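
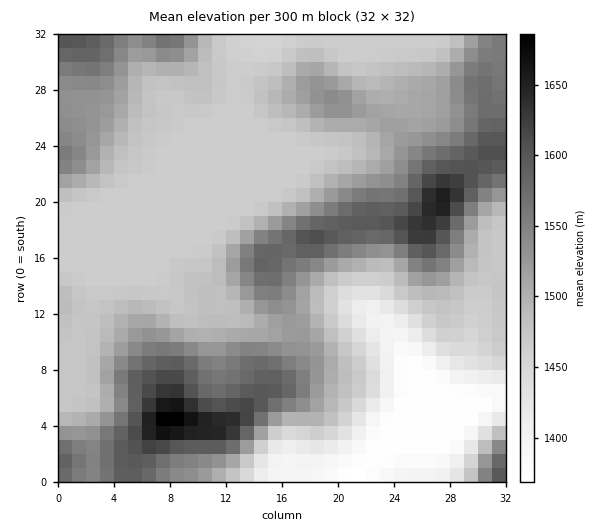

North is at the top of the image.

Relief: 1370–1690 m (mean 1500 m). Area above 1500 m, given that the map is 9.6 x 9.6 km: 40.8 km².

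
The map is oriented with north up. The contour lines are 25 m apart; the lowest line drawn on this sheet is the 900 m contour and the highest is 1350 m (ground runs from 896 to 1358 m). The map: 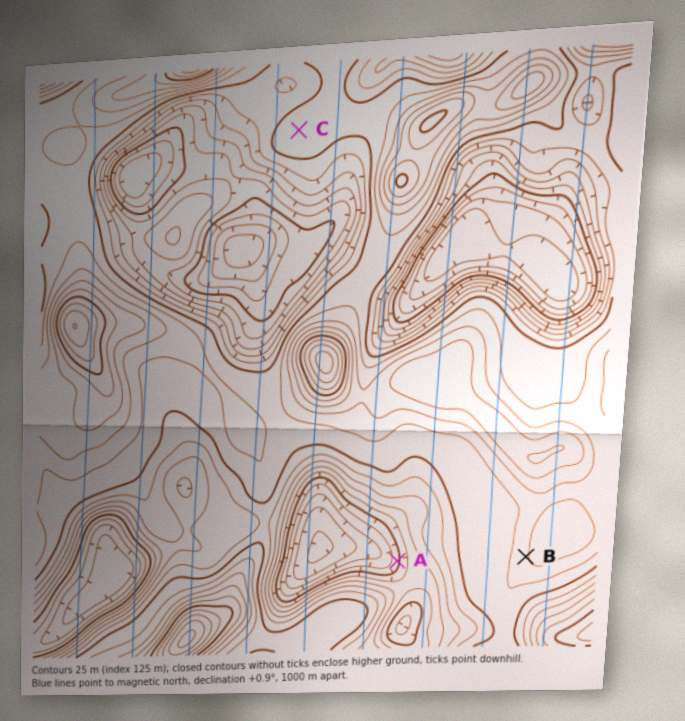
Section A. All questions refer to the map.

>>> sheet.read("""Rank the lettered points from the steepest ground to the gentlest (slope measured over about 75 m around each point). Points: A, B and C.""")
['A', 'B', 'C']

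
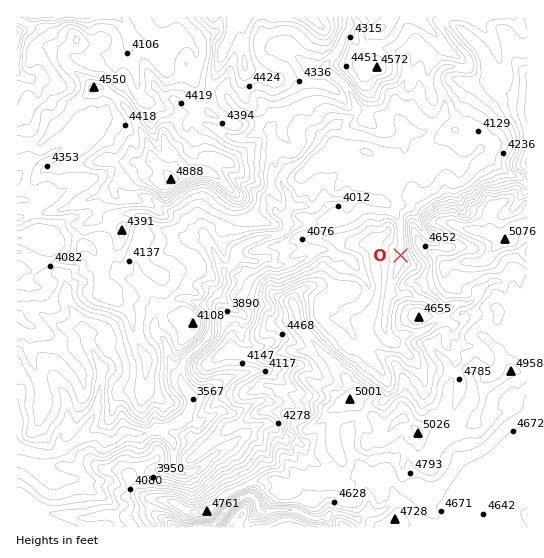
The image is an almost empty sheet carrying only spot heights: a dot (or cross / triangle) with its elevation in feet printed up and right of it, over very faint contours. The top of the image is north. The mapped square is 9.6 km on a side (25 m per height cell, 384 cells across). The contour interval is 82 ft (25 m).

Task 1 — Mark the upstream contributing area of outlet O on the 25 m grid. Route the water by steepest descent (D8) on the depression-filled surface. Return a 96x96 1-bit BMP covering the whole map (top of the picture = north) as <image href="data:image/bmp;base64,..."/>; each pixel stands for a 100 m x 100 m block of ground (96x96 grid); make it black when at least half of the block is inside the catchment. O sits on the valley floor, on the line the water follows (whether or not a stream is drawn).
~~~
<image width="96" height="96" href="data:image/bmp;base64,Qk2+BAAAAAAAAD4AAAAoAAAAYAAAAGAAAAABAAEAAAAAAIAEAAATCwAAEwsAAAIAAAAAAAAA////AAAAAAAAAAAAAAAAAAAAAAAAAAAAAAAAAAAAAAAAAAAAAAAAAAAAAAAAAAAAAAAAAAAAAAAAAAAAAAAAAAAAAAAAAAAAAAAAAAAAAAAAAAAAAAAAAAAAAAAAAAAAAAAAAAAAAAAAAAAAAAAAAAAAAAAAAAAAAAAAAAAAAAAAAAAAAAAAAAAAAAAAAAAAAAAAAAAMAAAAAAAAAAAAAAAcAAAAAAAAAAAAAAAcAAAAAAAAAAAAAAAeAAAAAAAAAAAAAAAfAAAAAAAAAAAAAAAfgAAAAAAAAAAAAAAfwAAAAAAAAAAAAAAf8AAAAAAAAAAAAAA/+AAAAAAAAAAAAAB//AAAAAAAAAAAAAB//gAAAAAAAAAAAAB//gAAAAAAAAAAAAB//gAAAAAAAAAAAAB//wAAAAAAAAAAAAB//wAAAAAAAAAAAAB//4AAAAAAAAAAAAB//+AAAAAAAAAAAAD///AAAAAAAAAAAAD///8AAAAAAAAAAAH///8AAAAAAAAAAAP///8AAAAAAAAAAA////8AAAAAAAAAAB////8AAAAAAAAAAB////8AAAAAAAAAAD////8AAAAAAAAAAD////8AAAAAAAAAAH////8AAAAAAAAAAH////8AAAAAAAAAAD////8AAAAAAAAAAD////8AAAAAAAAAAB////8AAAAAAAAAAB////8AAAAAAAAAAA////8AAAAAAAAAAA////8AAAAAAAAAAA////8AAAAAAAAAAA////8AAAAAAAAAAA////8AAAAAAAAAAB////8AAAAAAAAAAB//P/8AAAAAAAAAAB//AP8AAAAAAAAAAAA8AH8AAAAAAAAAAAAQAD8AAAAAAAAAAAAAAB8AAAAAAAAAAAAAAA8AAAAAAAAAAAAAAAcAAAAAAAAAAAAAAAMAAAAAAAAAAAAAAAAAAAAAAAAAAAAAAAAAAAAAAAAAAAAAAAAAAAAAAAAAAAAAAAAAAAAAAAAAAAAAAAAAAAAAAAAAAAAAAAAAAAAAAAAAAAAAAAAAAAAAAAAAAAAAAAAAAAAAAAAAAAAAAAAAAAAAAAAAAAAAAAAAAAAAAAAAAAAAAAAAAAAAAAAAAAAAAAAAAAAAAAAAAAAAAAAAAAAAAAAAAAAAAAAAAAAAAAAAAAAAAAAAAAAAAAAAAAAAAAAAAAAAAAAAAAAAAAAAAAAAAAAAAAAAAAAAAAAAAAAAAAAAAAAAAAAAAAAAAAAAAAAAAAAAAAAAAAAAAAAAAAAAAAAAAAAAAAAAAAAAAAAAAAAAAAAAAAAAAAAAAAAAAAAAAAAAAAAAAAAAAAAAAAAAAAAAAAAAAAAAAAAAAAAAAAAAAAAAAAAAAAAAAAAAAAAAAAAAAAAAAAAAAAAAAAAAAAAAAAAAAAAAAAAAAAAAAAAAAAAAAAAAAAAAAAAAAAAAAAAAAAAAAAAAAAAAAAAAAAAAAAAAAAAAAAAAAAAAAAAAAAAAAAAAAAAAAAAAAAAAAAAAAAAAAAAAAAAAAAAAAAAAAAAAAAAAAAAAAAAAAAAAAAA="/>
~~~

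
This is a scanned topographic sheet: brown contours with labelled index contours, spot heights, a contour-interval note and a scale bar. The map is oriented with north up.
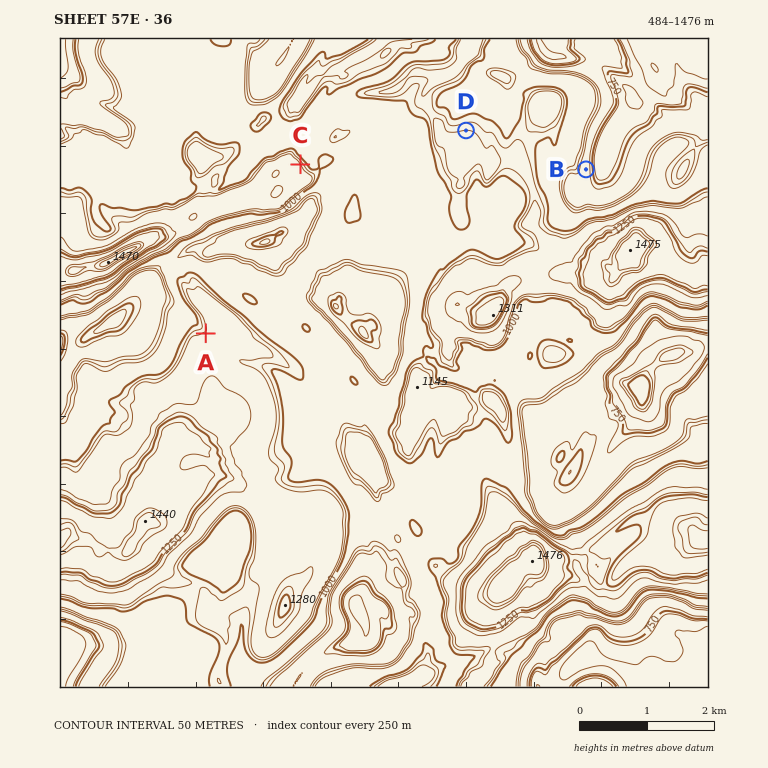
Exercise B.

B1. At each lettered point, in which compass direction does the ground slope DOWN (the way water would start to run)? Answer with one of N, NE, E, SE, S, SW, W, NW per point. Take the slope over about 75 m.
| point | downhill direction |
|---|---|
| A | NW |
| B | E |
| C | NE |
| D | N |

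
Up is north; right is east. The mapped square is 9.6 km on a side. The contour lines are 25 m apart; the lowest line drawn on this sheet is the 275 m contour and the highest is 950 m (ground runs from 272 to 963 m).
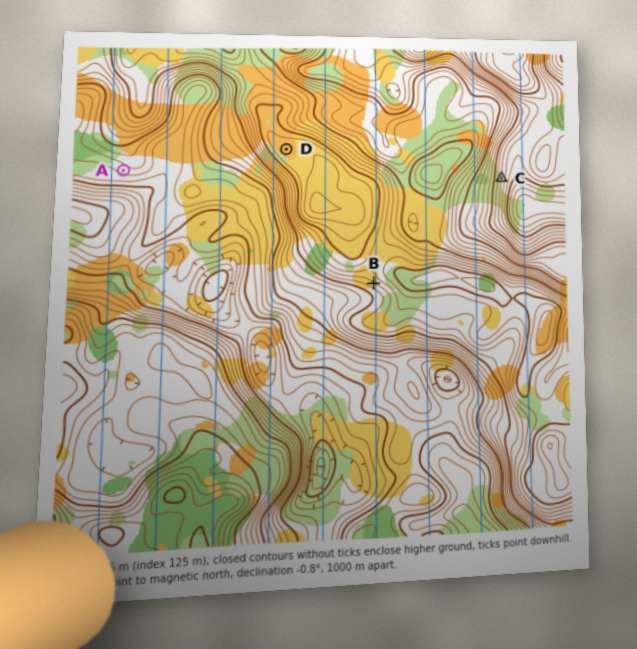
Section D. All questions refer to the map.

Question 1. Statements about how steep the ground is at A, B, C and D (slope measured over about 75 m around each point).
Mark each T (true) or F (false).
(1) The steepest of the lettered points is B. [F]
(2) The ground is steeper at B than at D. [T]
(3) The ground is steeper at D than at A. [F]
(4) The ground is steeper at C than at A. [T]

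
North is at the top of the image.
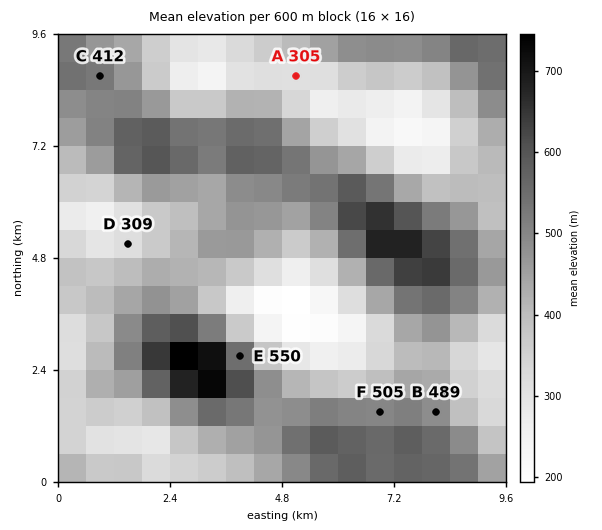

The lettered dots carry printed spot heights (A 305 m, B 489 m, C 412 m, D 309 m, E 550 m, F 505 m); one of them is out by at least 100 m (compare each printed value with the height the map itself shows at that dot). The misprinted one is C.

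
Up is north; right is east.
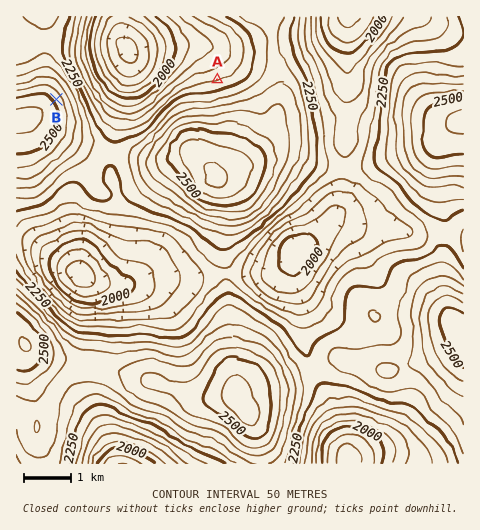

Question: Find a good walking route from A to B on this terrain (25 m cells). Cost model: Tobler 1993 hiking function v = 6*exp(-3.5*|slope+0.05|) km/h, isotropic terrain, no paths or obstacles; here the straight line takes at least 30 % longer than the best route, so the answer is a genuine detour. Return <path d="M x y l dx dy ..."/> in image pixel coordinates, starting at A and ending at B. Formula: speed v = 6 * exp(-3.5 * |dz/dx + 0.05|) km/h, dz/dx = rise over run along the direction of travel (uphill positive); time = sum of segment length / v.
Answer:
<path d="M217 80l-9 4-12 0-23 12-27 27-19 9-28 0-11-6-22-22-10-5"/>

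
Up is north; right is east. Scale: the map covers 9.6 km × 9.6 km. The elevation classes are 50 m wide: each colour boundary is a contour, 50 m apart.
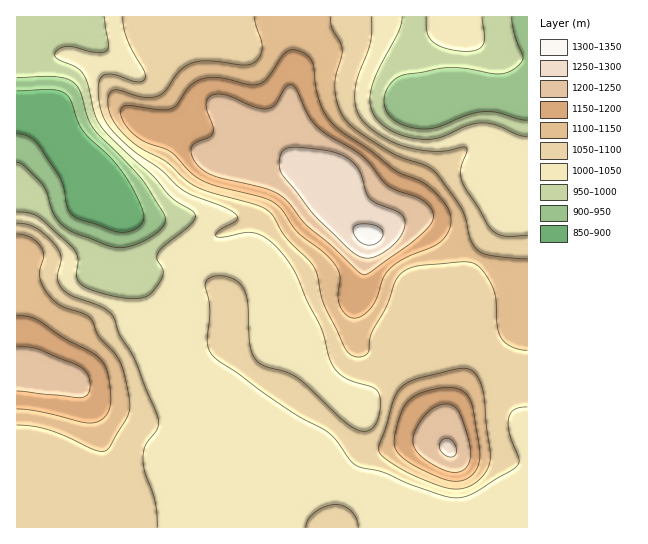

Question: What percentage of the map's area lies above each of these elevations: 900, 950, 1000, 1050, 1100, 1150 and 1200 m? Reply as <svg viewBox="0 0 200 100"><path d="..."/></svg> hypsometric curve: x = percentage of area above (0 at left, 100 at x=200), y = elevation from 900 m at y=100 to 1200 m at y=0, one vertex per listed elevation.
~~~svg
<svg viewBox="0 0 200 100"><path d="M193 100l-10-17-16-16-57-17-49-17-24-16-17-17"/></svg>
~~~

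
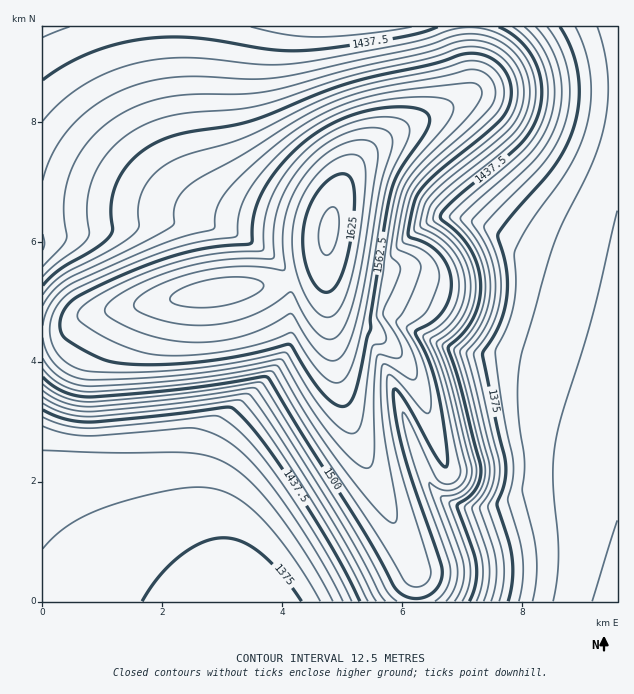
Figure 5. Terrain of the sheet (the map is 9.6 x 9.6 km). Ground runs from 1320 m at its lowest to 1640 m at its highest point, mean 1465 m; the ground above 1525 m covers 24.3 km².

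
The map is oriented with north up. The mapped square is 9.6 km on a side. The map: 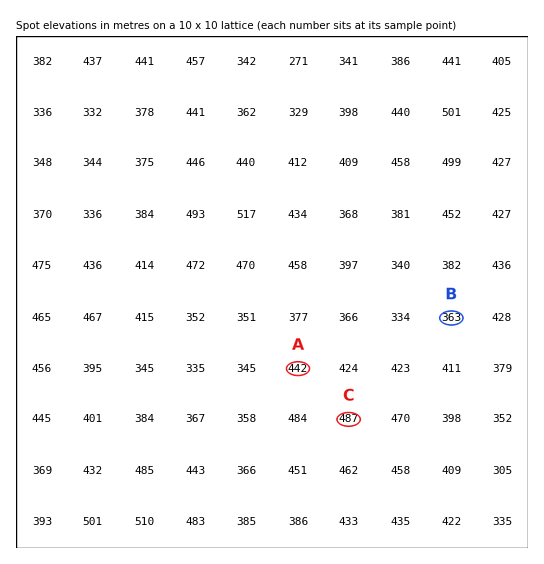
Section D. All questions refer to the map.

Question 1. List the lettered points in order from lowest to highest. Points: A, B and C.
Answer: B A C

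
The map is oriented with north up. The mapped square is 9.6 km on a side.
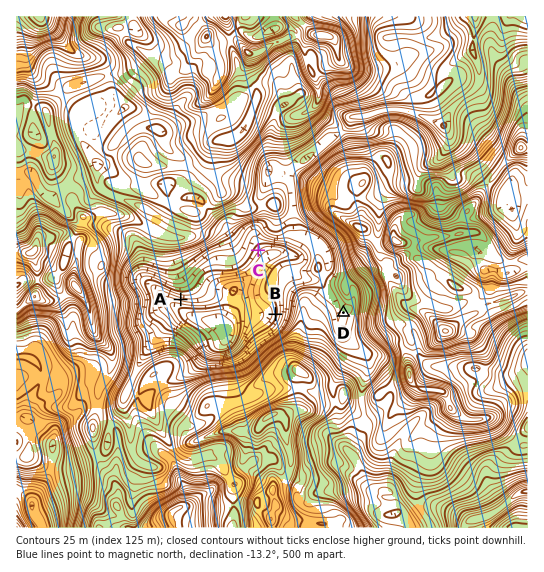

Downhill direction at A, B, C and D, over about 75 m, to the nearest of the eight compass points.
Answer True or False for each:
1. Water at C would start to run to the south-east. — True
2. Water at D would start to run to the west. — True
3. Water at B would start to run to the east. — False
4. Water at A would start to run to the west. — False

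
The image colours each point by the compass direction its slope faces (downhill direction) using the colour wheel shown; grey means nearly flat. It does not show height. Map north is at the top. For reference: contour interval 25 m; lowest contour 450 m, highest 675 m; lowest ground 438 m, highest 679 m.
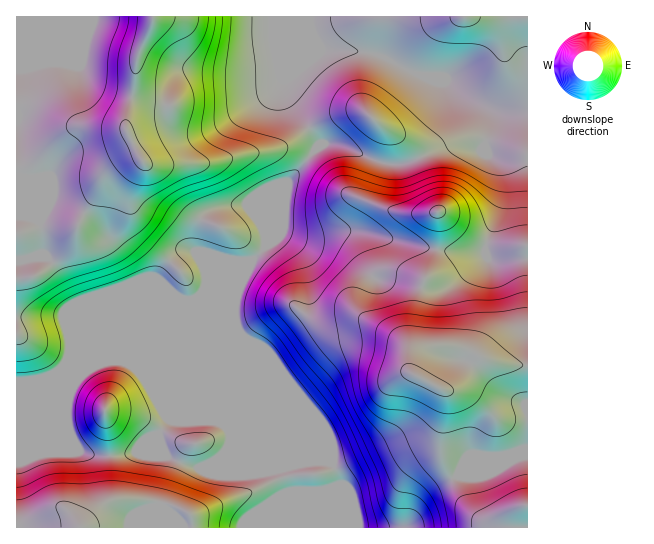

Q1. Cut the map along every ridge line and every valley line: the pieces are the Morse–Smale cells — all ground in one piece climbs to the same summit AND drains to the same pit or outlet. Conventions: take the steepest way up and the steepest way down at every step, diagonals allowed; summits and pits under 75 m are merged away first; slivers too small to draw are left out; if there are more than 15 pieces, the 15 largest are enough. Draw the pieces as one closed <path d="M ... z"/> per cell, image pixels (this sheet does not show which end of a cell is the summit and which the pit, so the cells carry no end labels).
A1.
<path d="M527 16l-246 1 0 58 3 16 5 11 27 36 3 8-34 40-20 49 0 11-14 16-10 19-5 16-1 24 8 24 24 53-2 1 61 61 6 3 4 7 3 17-17 41 206-1z"/><path d="M281 16l-265 1 1 364 28-2 30-12 18 0 14-6 19 0 165 70 6 0-38-38 5 2-29-74 1-24 5-16 10-19 14-16 0-11 20-49 34-40-3-8-27-36-5-11-3-16z"/><path d="M126 361l-19 0-14 6-18 0-25 10-34 5 1 146 304 0 2-2 16-39 0-9-6-13-7-5-25-25z"/><path d="M193 251l-8 0-14 10-12 16 1 9 7 13 86 86-45-111-7-13z"/>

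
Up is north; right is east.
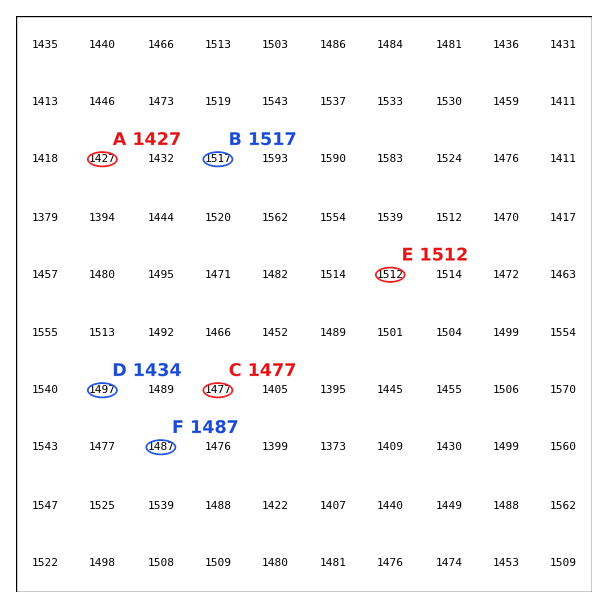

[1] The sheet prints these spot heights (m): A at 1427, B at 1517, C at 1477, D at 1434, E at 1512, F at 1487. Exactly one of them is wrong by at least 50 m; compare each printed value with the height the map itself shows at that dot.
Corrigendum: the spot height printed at D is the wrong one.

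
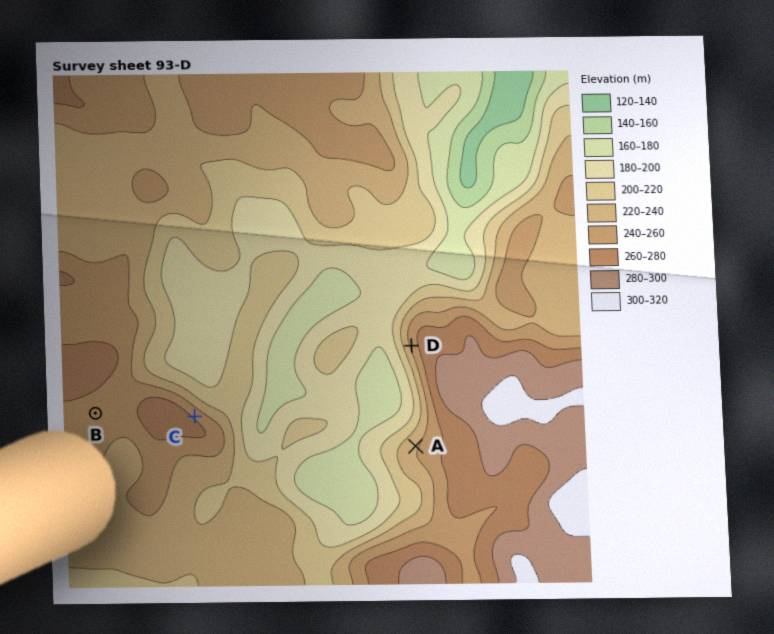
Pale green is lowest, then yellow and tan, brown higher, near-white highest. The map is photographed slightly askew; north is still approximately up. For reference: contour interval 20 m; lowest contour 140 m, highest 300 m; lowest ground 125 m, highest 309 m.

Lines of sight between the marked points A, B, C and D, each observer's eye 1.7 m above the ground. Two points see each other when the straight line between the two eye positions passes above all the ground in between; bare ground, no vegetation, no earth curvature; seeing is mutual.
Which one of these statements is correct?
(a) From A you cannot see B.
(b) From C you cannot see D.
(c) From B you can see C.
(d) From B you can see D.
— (a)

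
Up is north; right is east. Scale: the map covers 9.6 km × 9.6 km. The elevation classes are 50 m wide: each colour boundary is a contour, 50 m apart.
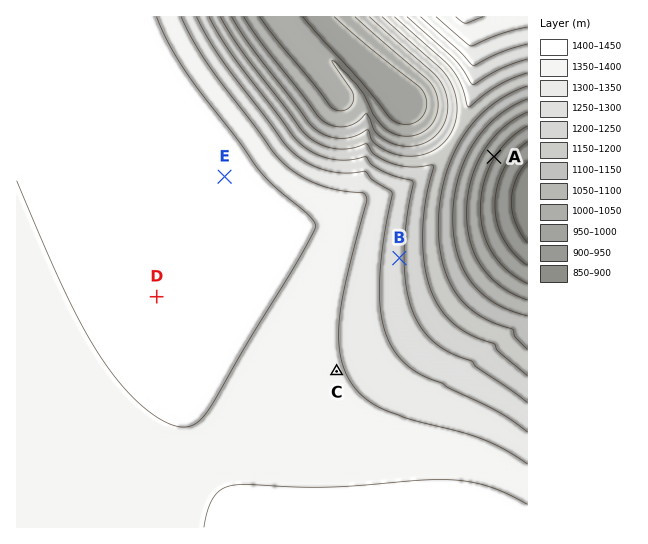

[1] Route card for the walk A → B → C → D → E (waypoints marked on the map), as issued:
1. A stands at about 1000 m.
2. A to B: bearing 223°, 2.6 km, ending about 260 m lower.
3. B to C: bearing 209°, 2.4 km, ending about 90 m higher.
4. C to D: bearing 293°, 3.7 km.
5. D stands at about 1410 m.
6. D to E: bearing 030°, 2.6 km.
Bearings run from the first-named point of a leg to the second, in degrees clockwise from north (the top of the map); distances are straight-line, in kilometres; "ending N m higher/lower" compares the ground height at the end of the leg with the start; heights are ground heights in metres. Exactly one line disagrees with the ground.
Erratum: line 2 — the sense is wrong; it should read higher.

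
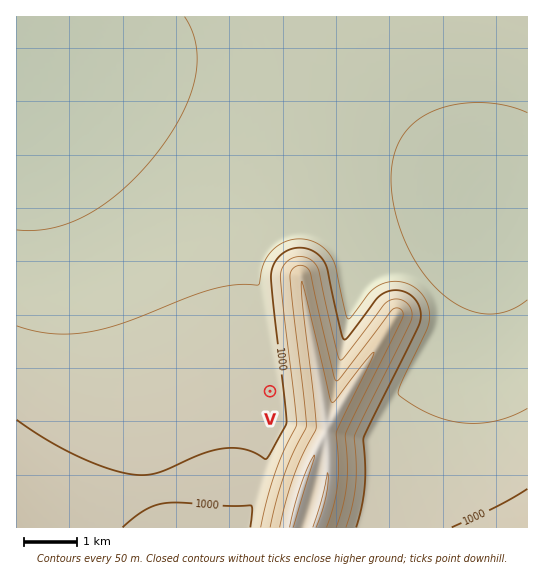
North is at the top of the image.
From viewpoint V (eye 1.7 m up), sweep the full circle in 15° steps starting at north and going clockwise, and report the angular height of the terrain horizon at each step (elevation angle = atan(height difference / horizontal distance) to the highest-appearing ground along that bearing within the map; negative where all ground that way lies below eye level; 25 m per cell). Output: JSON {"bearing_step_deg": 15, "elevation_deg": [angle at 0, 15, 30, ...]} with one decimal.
{"bearing_step_deg": 15, "elevation_deg": [0.2, 4.3, 7.0, 9.2, 10.8, 11.7, 11.8, 11.1, 9.8, 8.9, 8.0, 6.1, 2.5, 0.7, 0.7, 0.6, 0.5, 0.3, 0.0, -0.2, -0.4, -0.7, -0.8, -0.7]}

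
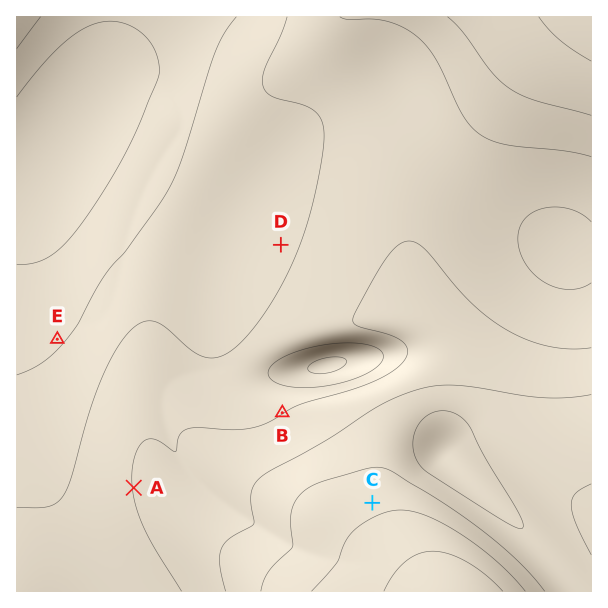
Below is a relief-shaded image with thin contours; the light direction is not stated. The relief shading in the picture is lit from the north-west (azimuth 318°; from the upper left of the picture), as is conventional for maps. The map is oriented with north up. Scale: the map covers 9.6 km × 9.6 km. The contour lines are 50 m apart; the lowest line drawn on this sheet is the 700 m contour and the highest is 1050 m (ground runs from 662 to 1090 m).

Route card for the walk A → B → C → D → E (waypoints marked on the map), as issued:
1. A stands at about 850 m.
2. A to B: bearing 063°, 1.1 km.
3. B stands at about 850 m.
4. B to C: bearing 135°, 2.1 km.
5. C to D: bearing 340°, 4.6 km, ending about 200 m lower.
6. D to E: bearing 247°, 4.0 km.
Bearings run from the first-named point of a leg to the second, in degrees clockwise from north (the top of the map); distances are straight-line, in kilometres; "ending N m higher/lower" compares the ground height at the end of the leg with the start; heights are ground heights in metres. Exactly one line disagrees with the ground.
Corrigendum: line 2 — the distance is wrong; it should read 2.8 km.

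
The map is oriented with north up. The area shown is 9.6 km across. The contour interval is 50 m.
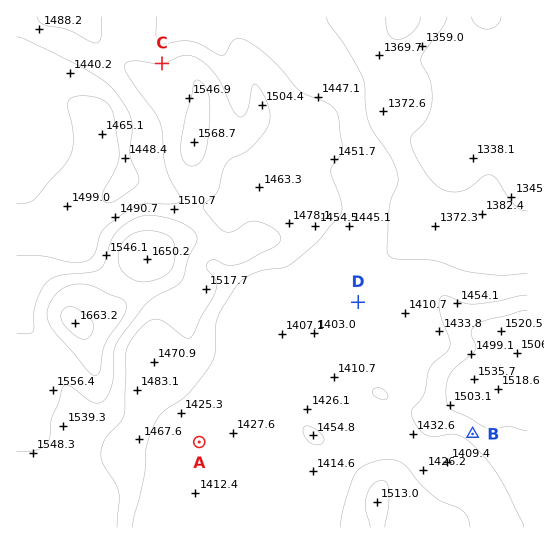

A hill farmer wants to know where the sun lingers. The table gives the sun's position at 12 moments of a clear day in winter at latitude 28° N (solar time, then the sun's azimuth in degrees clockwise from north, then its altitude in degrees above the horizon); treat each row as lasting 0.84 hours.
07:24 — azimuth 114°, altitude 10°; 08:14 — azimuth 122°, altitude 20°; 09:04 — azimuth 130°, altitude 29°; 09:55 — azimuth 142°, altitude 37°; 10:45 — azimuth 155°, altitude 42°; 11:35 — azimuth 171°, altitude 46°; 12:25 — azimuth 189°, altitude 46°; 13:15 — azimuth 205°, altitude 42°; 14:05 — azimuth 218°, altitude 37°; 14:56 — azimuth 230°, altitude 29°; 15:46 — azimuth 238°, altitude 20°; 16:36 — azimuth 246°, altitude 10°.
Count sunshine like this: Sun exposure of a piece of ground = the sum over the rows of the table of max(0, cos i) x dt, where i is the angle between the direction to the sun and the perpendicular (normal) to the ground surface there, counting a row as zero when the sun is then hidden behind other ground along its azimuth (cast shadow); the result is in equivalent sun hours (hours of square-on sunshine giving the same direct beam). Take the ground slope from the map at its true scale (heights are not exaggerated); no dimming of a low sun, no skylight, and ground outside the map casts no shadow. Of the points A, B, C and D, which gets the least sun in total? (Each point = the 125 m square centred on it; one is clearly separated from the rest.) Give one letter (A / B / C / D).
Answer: C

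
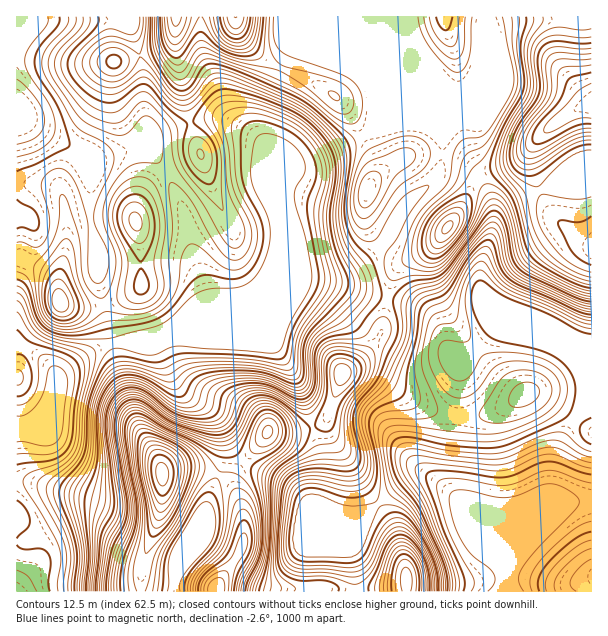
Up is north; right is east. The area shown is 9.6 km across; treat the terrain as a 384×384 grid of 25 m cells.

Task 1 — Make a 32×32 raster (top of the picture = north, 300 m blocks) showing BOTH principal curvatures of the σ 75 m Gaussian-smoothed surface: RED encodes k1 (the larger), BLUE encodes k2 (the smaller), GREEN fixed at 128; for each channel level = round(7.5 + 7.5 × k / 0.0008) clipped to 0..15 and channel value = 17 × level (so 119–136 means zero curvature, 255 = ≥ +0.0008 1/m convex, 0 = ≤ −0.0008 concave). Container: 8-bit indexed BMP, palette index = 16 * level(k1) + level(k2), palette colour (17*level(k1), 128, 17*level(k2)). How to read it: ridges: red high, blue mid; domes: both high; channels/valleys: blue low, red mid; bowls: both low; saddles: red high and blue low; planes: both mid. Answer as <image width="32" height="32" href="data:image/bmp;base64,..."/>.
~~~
<image width="32" height="32" href="data:image/bmp;base64,Qk02CAAAAAAAADYEAAAoAAAAIAAAACAAAAABAAgAAAAAAAAEAAATCwAAEwsAAAABAAAAAAAAAIAAABGAAAAigAAAM4AAAESAAABVgAAAZoAAAHeAAACIgAAAmYAAAKqAAAC7gAAAzIAAAN2AAADugAAA/4AAAACAEQARgBEAIoARADOAEQBEgBEAVYARAGaAEQB3gBEAiIARAJmAEQCqgBEAu4ARAMyAEQDdgBEA7oARAP+AEQAAgCIAEYAiACKAIgAzgCIARIAiAFWAIgBmgCIAd4AiAIiAIgCZgCIAqoAiALuAIgDMgCIA3YAiAO6AIgD/gCIAAIAzABGAMwAigDMAM4AzAESAMwBVgDMAZoAzAHeAMwCIgDMAmYAzAKqAMwC7gDMAzIAzAN2AMwDugDMA/4AzAACARAARgEQAIoBEADOARABEgEQAVYBEAGaARAB3gEQAiIBEAJmARACqgEQAu4BEAMyARADdgEQA7oBEAP+ARAAAgFUAEYBVACKAVQAzgFUARIBVAFWAVQBmgFUAd4BVAIiAVQCZgFUAqoBVALuAVQDMgFUA3YBVAO6AVQD/gFUAAIBmABGAZgAigGYAM4BmAESAZgBVgGYAZoBmAHeAZgCIgGYAmYBmAKqAZgC7gGYAzIBmAN2AZgDugGYA/4BmAACAdwARgHcAIoB3ADOAdwBEgHcAVYB3AGaAdwB3gHcAiIB3AJmAdwCqgHcAu4B3AMyAdwDdgHcA7oB3AP+AdwAAgIgAEYCIACKAiAAzgIgARICIAFWAiABmgIgAd4CIAIiAiACZgIgAqoCIALuAiADMgIgA3YCIAO6AiAD/gIgAAICZABGAmQAigJkAM4CZAESAmQBVgJkAZoCZAHeAmQCIgJkAmYCZAKqAmQC7gJkAzICZAN2AmQDugJkA/4CZAACAqgARgKoAIoCqADOAqgBEgKoAVYCqAGaAqgB3gKoAiICqAJmAqgCqgKoAu4CqAMyAqgDdgKoA7oCqAP+AqgAAgLsAEYC7ACKAuwAzgLsARIC7AFWAuwBmgLsAd4C7AIiAuwCZgLsAqoC7ALuAuwDMgLsA3YC7AO6AuwD/gLsAAIDMABGAzAAigMwAM4DMAESAzABVgMwAZoDMAHeAzACIgMwAmYDMAKqAzAC7gMwAzIDMAN2AzADugMwA/4DMAACA3QARgN0AIoDdADOA3QBEgN0AVYDdAGaA3QB3gN0AiIDdAJmA3QCqgN0Au4DdAMyA3QDdgN0A7oDdAP+A3QAAgO4AEYDuACKA7gAzgO4ARIDuAFWA7gBmgO4Ad4DuAIiA7gCZgO4AqoDuALuA7gDMgO4A3YDuAO6A7gD/gO4AAID/ABGA/wAigP8AM4D/AESA/wBVgP8AZoD/AHeA/wCIgP8AmYD/AKqA/wC7gP8AzID/AN2A/wDugP8A/4D/AIeWk6OoyejIkcH8+aRyxPX4+eXDt/n6tbGll5WmqKmXh3ZzY5a46OdxgKX19sWgYnOEc3On+/ukgYWGhoWHmJiYhmNktqfX9oF0cKX5+nFQdYV1cbf52IJxdoeHhoWHmIeFdJXFhKT2x4BzhPj5g3B3d3eDtPa1cXN3d3eHhoaWdoWVt5ZSdPb4gmGU9/iUcHeGhYW01qWCdXeHh4d3doaWpraohXKF9/mVgKXX5pNRUoSVpbSmlHN1dYWGhnZ2hqe2paaUgqf6+7ajpqbDkmN1l7jXpWRyc3V2hpZ2ZnaFh3VkdJOFx/nr19S1xdWntbW36cmEYnSGh4eXl3Z2hpiGdWNjhKj4+NjGtKLE+evFpLjXhYF0h6ioqJiYh4WVuIWHc4Km2fr3dHFxUoXq/NPD6KVSc5enp6enqKiYl5WWp4WDkrbo+bZgYISFxvnaoMH2tGSEp6eXhoeXqKiploW5hXNypObmo4CVyNfXx5RggPf5p5SVl4Z2doiYqamXhbiEZHOjxKOChaemlpWUgHCW+uvXloWFdXZ2l5iYmISHlIKDk6OTg3SEhIKCgYJikujppsTGl4Rlh5aWhoWEhoeCtMe1lYWDhIaHd4eHd4WStrWUlsm5hHSXlnZ3h3eDkYDZ/de1pqeXlIV3d4eHh4KFlpeXx6ZzdaZ1d4ZycIK1gNj6lpOmybqnhXaGhoeHdXSFhZXFpXSlpGODkYN1l7mjxeeFY3W4uJaWhpeWhYd3dIWFlri2tteTYJK2qLfIyaeV15V1dMamdoaGl7iVhneDhpeml6bW+KVggbi5uLi4l3XHloOF17eFhYaYuZaFdoOWuLeFhLb56IBwlriol5eGdbeWg6faqYWFhri5loWFhJbYx4WDler6xICFyKiYh4eGt4aDp8mnhHSXx5eEh4WUldjphnSClffkgJTHp4eGmJeohnSWt6aEhce2dXWHhnR0yPmndoRzpcWSlrWFd3eYl5iGdYaWloSn6Kd0dnd2Y2TGyLenl4SGp7PIx4N0d3eHloZ2hoZ2hLnql4V2d3RjdcWml6iohZaWk9j5t3NidnaWloeWhnV1xbaFdXV0Y2SmxZaGhoaHhnWCp+n4x4V3dYaXl6eGdJXEhHR0c3R1ltjIhXeHh4eHd3GEqNjXxnV1h5eXpnVytteFdISFl7fX2amFh4d3h4eHdmGEpKeYhZaYmKi5lYHI2YRzhqfX58enlYaHh3eGlod3YYW3uJeVp7i4ydzEofi3gYS25baWhYWHh3d3h4W3hXeBp9m4loWGl5eouJGy+aaQyPnEc3Z3d3d3d4eEqMiEhpO3x4d2d3R0dKSUUYP5tqDZ+6Zxd3d3h3eHh5TJp3R1dZSjg3Q="/>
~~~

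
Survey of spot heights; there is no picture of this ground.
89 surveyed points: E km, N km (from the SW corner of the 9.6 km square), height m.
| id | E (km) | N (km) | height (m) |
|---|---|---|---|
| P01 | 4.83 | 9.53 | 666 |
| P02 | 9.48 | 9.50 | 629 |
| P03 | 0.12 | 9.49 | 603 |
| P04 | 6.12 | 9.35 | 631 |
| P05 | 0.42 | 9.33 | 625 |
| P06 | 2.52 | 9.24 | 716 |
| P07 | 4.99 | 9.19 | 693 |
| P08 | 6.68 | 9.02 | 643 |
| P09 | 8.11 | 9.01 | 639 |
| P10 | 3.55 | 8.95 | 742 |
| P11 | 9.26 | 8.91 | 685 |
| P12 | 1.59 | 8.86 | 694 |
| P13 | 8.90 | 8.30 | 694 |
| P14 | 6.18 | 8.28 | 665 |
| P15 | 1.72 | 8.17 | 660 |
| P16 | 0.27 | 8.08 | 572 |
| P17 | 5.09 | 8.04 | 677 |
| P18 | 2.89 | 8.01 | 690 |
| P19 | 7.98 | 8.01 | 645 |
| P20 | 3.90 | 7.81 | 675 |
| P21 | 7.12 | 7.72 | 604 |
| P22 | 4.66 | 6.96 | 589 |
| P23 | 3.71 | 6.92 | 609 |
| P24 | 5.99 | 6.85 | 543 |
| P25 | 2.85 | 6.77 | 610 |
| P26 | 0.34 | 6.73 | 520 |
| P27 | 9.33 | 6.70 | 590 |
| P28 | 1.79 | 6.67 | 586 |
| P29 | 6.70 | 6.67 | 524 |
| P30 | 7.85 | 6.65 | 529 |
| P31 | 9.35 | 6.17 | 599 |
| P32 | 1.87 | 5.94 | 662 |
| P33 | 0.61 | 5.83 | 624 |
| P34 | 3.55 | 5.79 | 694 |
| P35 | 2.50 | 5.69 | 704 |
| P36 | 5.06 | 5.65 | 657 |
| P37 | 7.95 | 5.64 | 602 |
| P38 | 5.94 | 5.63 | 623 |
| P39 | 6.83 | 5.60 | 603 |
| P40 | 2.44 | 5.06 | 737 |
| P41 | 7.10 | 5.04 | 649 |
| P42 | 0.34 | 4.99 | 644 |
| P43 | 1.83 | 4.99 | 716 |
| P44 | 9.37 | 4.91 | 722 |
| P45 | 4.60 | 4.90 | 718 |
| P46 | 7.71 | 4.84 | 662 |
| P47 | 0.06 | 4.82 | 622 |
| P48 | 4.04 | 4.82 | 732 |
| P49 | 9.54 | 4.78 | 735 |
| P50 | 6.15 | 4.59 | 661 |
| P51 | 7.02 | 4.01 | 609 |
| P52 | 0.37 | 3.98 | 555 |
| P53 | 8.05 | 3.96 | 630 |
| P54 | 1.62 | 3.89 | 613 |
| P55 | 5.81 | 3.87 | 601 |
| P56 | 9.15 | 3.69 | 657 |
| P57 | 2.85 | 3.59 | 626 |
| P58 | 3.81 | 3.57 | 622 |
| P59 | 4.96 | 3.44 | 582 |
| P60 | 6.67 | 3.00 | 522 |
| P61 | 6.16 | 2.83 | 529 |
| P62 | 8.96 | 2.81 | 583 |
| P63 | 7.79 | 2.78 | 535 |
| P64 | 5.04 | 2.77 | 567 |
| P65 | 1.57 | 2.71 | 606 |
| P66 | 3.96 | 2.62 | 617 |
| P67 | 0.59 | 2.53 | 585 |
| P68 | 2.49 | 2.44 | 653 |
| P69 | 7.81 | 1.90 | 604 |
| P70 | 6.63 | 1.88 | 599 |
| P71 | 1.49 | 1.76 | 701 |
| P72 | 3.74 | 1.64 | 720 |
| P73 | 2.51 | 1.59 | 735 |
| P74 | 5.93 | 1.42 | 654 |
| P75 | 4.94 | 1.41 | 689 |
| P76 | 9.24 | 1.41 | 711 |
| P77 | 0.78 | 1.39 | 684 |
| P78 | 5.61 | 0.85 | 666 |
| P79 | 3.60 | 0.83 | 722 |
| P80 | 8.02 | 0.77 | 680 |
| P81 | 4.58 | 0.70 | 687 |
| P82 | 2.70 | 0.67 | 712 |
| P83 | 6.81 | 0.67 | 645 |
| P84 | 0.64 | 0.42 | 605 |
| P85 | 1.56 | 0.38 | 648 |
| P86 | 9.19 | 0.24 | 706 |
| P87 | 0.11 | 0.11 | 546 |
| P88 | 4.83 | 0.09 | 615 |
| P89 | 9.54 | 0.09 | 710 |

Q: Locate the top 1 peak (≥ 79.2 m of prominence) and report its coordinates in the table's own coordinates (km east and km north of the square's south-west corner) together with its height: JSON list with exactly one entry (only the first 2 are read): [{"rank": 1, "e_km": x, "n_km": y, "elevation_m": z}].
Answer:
[{"rank": 1, "e_km": 3.49, "n_km": 8.76, "elevation_m": 746}]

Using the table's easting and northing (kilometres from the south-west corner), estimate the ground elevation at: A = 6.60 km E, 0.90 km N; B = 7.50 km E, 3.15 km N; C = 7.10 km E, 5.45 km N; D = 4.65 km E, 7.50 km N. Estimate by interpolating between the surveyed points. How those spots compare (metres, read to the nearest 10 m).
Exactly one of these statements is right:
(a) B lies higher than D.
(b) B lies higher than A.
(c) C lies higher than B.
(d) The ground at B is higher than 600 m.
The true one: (c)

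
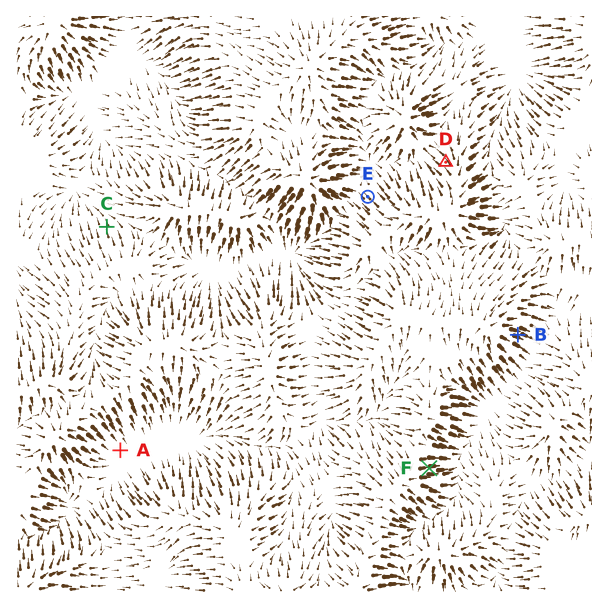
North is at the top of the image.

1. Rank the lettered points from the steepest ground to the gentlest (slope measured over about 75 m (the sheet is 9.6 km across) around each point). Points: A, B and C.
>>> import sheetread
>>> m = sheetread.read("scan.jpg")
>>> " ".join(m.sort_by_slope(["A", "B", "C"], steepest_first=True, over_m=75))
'B C A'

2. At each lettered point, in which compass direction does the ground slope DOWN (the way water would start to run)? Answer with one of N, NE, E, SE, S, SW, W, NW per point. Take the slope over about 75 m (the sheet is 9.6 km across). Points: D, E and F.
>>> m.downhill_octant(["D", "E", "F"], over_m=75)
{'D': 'NW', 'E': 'NW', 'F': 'E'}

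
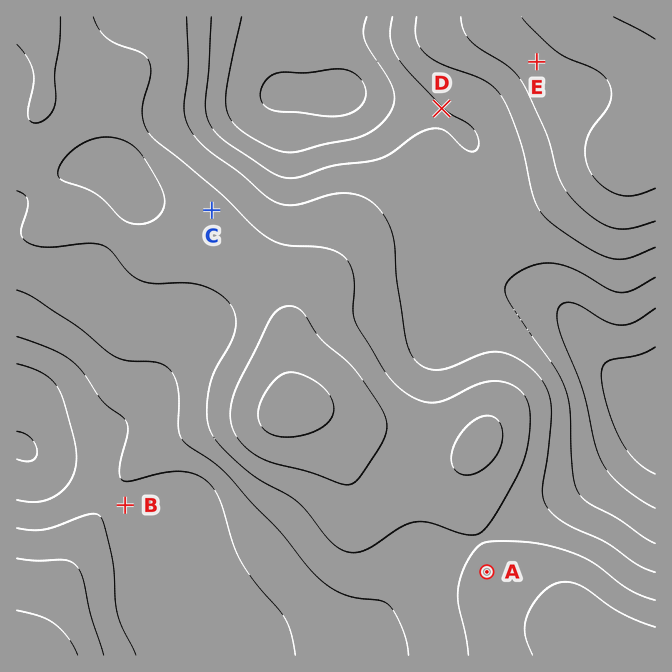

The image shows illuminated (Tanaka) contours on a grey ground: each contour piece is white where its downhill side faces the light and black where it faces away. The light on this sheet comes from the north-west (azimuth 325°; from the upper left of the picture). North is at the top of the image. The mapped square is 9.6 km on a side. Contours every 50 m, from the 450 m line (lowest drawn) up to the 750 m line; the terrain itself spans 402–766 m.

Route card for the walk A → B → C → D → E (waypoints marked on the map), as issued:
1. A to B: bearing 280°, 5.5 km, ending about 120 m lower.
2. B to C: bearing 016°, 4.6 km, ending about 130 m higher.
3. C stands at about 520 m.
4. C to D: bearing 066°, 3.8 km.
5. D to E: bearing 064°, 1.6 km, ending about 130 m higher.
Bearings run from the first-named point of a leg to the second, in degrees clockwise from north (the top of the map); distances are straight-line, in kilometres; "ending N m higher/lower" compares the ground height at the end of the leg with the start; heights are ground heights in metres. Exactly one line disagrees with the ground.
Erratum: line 3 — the height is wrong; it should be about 660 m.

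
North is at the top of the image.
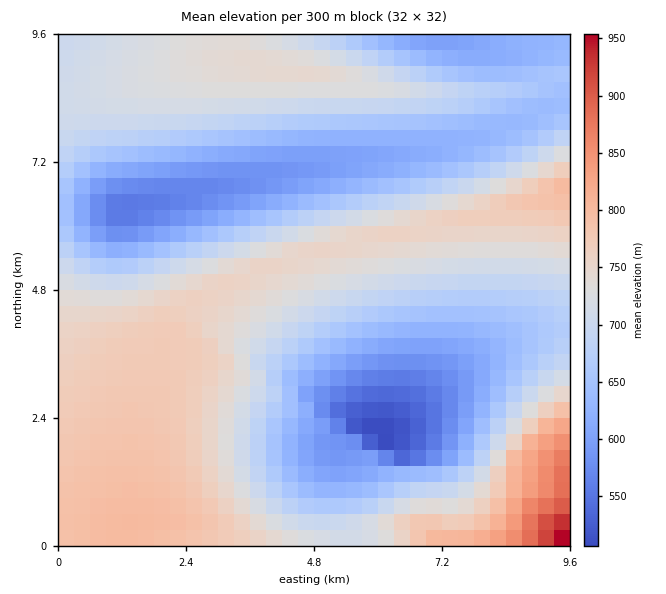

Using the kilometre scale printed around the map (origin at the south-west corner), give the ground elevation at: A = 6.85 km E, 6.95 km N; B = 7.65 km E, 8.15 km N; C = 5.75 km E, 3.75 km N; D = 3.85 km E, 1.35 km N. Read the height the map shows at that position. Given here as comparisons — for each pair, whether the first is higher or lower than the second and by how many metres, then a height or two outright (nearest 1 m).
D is higher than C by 63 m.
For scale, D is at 680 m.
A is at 641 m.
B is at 659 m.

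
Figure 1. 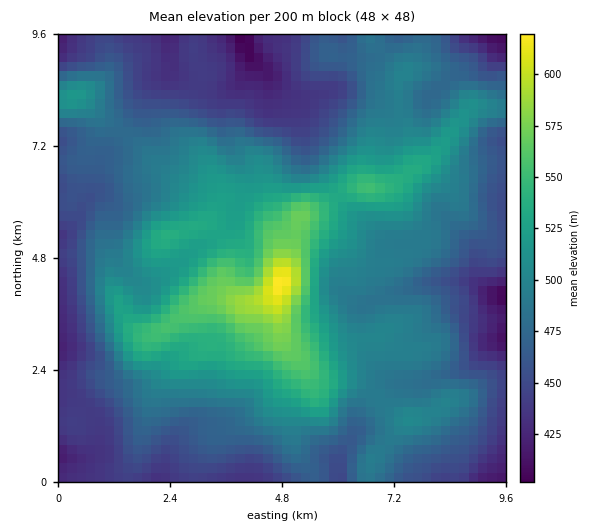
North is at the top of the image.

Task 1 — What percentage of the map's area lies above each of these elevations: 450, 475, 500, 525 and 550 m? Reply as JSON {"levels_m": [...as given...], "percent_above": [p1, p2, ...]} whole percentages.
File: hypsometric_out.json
{"levels_m": [450, 475, 500, 525, 550], "percent_above": [80, 59, 32, 17, 7]}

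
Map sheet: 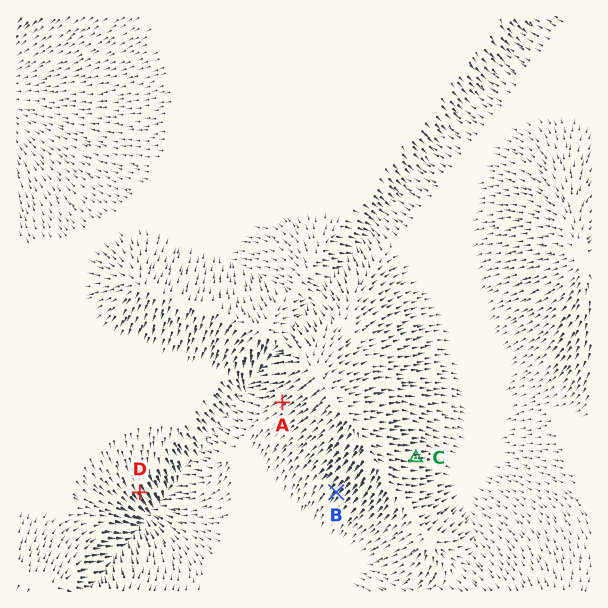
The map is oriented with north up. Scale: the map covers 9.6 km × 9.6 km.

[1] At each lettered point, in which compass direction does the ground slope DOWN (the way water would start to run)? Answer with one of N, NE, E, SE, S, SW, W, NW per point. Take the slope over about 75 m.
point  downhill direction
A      SW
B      SW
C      E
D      SE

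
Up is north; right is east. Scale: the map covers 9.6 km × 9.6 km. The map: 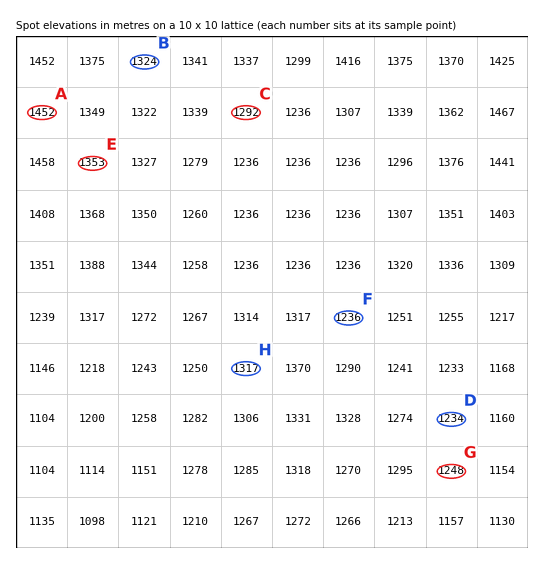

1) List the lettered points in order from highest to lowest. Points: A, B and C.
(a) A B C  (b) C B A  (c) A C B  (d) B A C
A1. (a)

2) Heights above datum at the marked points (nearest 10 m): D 1230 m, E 1350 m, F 1240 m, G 1250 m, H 1320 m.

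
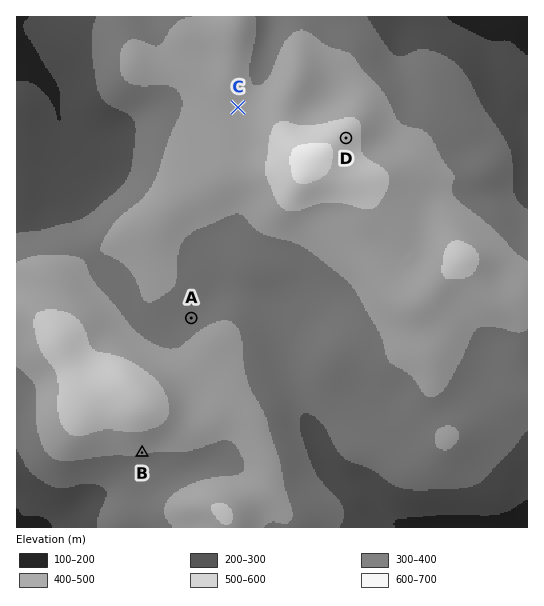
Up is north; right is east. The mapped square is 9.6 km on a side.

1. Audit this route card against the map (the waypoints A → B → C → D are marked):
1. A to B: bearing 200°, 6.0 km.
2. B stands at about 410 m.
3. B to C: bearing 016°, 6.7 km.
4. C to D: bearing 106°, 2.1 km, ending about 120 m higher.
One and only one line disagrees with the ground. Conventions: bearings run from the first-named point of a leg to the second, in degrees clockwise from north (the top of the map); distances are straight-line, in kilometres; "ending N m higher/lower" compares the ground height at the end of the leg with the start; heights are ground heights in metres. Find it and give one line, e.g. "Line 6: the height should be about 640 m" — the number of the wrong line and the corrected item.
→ Line 1: the distance should be 2.7 km.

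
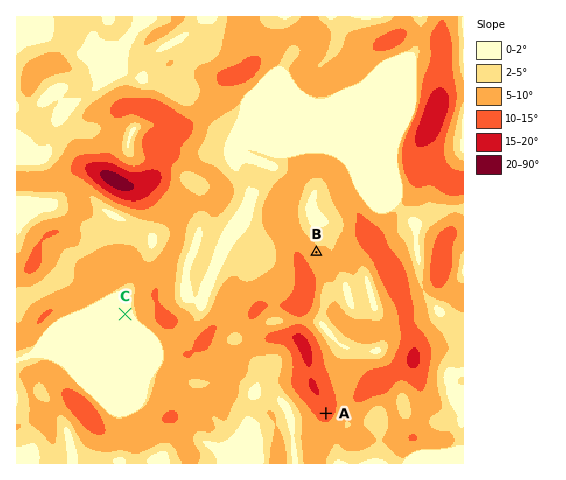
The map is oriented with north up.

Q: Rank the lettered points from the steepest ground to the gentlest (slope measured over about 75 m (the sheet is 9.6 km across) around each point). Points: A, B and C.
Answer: A B C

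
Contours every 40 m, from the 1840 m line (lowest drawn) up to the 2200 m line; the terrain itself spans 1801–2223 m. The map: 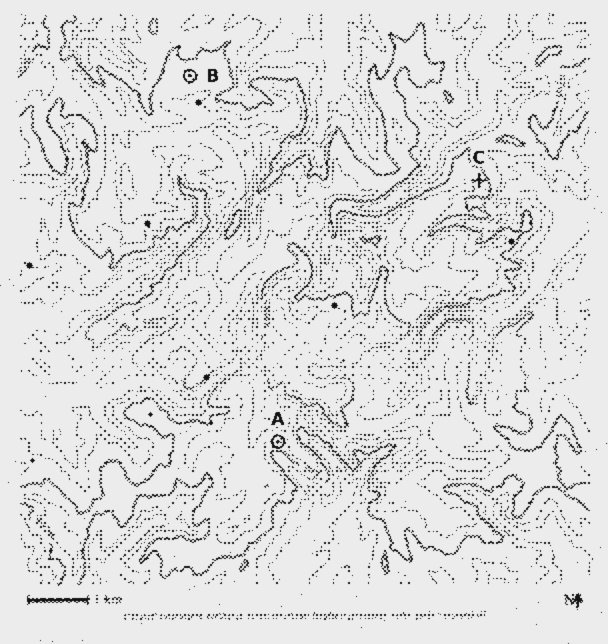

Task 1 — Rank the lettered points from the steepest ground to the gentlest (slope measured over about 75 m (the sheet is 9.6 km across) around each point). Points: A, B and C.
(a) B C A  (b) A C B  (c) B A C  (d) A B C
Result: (b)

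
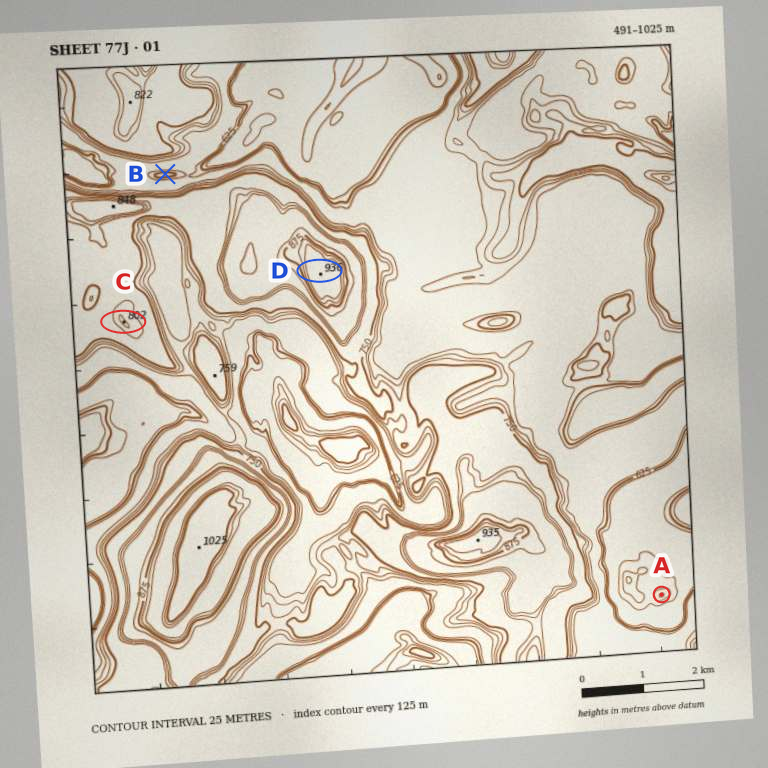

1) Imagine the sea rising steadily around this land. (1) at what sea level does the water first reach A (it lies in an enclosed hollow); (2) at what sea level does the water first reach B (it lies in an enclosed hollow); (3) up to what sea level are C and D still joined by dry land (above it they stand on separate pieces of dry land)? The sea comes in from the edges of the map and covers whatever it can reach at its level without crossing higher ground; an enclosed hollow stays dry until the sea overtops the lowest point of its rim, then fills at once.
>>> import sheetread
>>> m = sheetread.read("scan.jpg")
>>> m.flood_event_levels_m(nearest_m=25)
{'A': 575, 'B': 650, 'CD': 750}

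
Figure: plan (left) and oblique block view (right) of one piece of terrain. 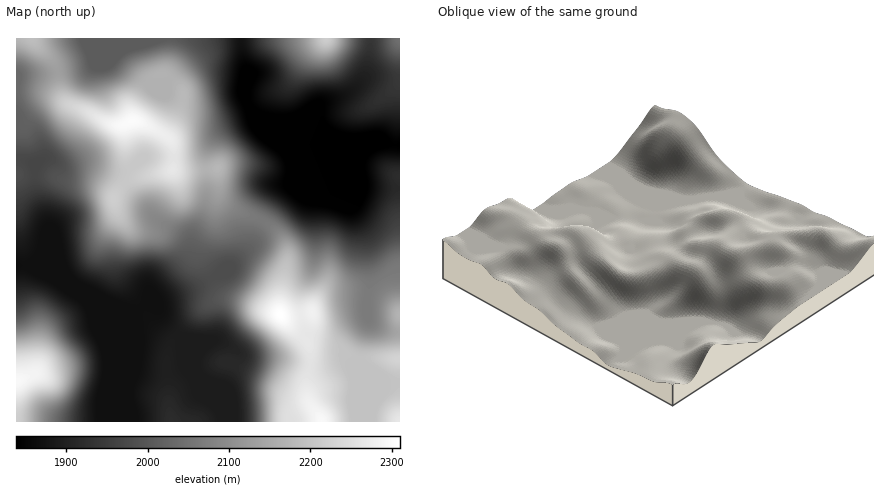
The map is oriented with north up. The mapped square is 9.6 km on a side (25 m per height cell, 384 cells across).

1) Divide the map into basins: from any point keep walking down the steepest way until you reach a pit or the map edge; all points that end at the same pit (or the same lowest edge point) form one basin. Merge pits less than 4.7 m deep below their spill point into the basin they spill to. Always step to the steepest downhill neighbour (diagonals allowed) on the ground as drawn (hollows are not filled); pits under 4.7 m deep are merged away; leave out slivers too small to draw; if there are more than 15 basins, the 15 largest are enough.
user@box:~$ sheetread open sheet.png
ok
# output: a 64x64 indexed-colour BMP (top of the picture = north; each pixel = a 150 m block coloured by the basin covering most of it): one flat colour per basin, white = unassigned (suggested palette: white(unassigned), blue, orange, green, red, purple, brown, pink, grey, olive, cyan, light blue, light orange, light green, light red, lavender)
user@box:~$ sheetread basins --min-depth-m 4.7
<image width="64" height="64" href="data:image/bmp;base64,Qk12CAAAAAAAAHYAAAAoAAAAQAAAAEAAAAABAAQAAAAAAAAIAAATCwAAEwsAABAAAAAAAAAA////ALR3HwAOf/8ALKAsACgn1gC9Z5QAS1aMAMJ34wB/f38AIr28AM++FwDox64AeLv/AIrfmACWmP8A1bDFABERERERERERERERERERERERERERERERERESIiIiIiIiERERERERERERERERERERERERERERERERESIiIiIiIiIRERERERERERERERERERERERERERERERESIiIiIiIiIhERERERERERERERERERERERERERERERERIiIiIiIiIiEREREREREREREREREREREREREREREREREiIiIiIiIiIRERERERERERERERERERERERERERERERESIiIiIiIiIhERERERERERERERERERERERERERERERERIiIiIiIiIiEREREREREREREREREREREREREREREREREiIiIiIiIiIRERERERERERERERERERERERERERERERESIiIiIiIiIhERERERERERERERERERERERERERERERERIiIiIiIiIiEREREREREREREREREREREREREREREREREiIiIiIiIiIRERERERERERERERERERERERERERERERESIiIiIiIiIhERERERERERERERERERERERERERERERERIiIiIiIiIiERERERERERERERERERERERERERERERERIiIiIiIiIiIRERERERERERERERERERERERERERERERIiIiIiIiIiIhERERERERERERERERERERERERERERERIiIiIiIiIiIiERERERERERERERERERERERERERERERIiIiIiIiIiIiIRERERERERERERERERERERERERERERIiIiIiIiIiIiIhEREREREREREREREREREREREREREREiIiIiIiIiIiIiERERERERERERERERERERERERERERESIiIiIiIiIiIiIRERERERERERERERERERERERERERERIiIiIiIiIiIiIhEREREREREREREREREREREREREREREiIiIiIiIiIiIiERERERERERERERERERERERERERERESIiIiIiIiIiIiIREREREREREREREREREREREREREREREiIiIiIiIiIiIhERERERERERERERERERERERERERERESIiIiIiIiIiIiERERERERERERERERERERERERERERERIiIiIiIiIiIiIREREREREREREREREREREREREREREREiIiIiIiIiIiIhERERERERERERERERERERERERERERESIiIiIiIiIiIiERERERERERERERERERERERERERERERIiIiIiIiIiIiIREREREREREREREREREREREREREREREiIiIiIiIiIiIhEREREREREREREREREREREREREREREiIiIiIiIiIiIiERERERERERERERERERERERERERERESIiIiIiIiIiIiIRERERERERERERERERERERERERERESIiIiIiIiIiIiIhEREREREREREREREREREREREREREiIiIiIiIiIiIiIiERERERERERERERERERERERERERIiIiIiIiIiIiIiIiIRERERERERERERERERERERERESIiIiIiIiIiIiIiIiIhEREREREREREREREREREREREiIiIiIiIiIiIiIiIiIiEREREREREREREREREREREREiIiIiIiIiIiIiIiIiIiIRERERERERERERERERERERESIiIiIiIiIiIiIiIiIiIhERERERERERERERERERERERIiIiIiIiIiIiIiIiIiIiEREREREREREREREREREREREiIiIiIiIiIiIiIiIiIiIRERERERERERERIiIRERERESIiIiIiIiIiIiIiIiIiIhERERERERERERIiIiIiIiIiIiIiIiIiIiIiIiIiIiIiEREREREREREREiIiIiIiIiIiIiIiIiIiIiIiIiIiIiIREREREREREREiIiIiIiIiIiIiIiIiIiIiIiIiIiIiIhERERERERERESIiIiIiIiIiIiIiIiIiIiIiIiIiIiIiERERERERERERIiIiIiIiIiIiIiIiIiIiIiIiIiIiIiIREREREREREREiIiIiIiIiIiIiIiIiIiIiIiIiIiIiIhERERERERERESIiIiIiIiIiIiIiIiIiIiIiIiIiIiIiERERERERERERIiIiIiIiIiIiIiIiIiIiIiIiIiIiIiIRERERERERIiIiIiIiIiIiIiIiIiIiIiIiIiIiIiIiIhERERERESIiIiIiIiIiIiIiIiIiIiIiIiIiIiIiIiIiEREREREiIiIiIiIiIiIiIiIiIiIiIiIiIiIiIiIiIiIRERERIiIiIiIiIiIiIiIiIiIiIiIiIiIiIiIiIiIiIhEREREiIiIiIiIiIiIiIiIiIiIiIiIiIiIiIiIiIiIiEREREiIiIiIiIiIiIiIiIiIiIiIiIiIiIiIiIiIiIiIRERESIiIiIiIiIiIiIiIiIiIiIiIiIiIiIiIiIiIiIhERERIiIiIiIiIiIiIiIiIiIiIiIiIiIiIiIiIiIiIiEREREiIiIiIiIiIiIiIiIiIiIiIiIiIiIiIiIiIiIiIRERESIiIiIiIiIiIiIiIiIiIiIiIiIiIiIiIiIiIiIhERESIiIiIiIiIiIiIiIiIiIiIiIiIiIiIiIiIiIiIiERESIiIiIiIiIiIiIiIiIiIiIiIiIiIiIiIiIiIiIiIRESIiIiIiIiIiIiIiIiIiIiIiIiIiIiIiIiIiIiIiIhESIiIiIiIiIiIiIiIiIiIiIiIiIiIiIiIiIiIiIiIi"/>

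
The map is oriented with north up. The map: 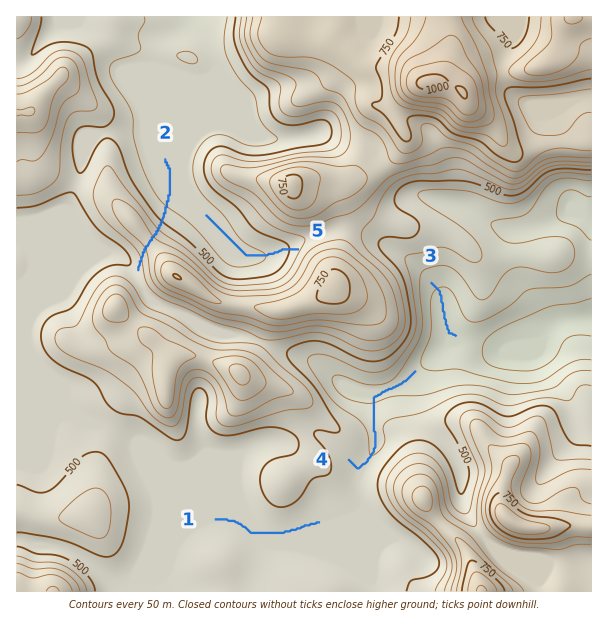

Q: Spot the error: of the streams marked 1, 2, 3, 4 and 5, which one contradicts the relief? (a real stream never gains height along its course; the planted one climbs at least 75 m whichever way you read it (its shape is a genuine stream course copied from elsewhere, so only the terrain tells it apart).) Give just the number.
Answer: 2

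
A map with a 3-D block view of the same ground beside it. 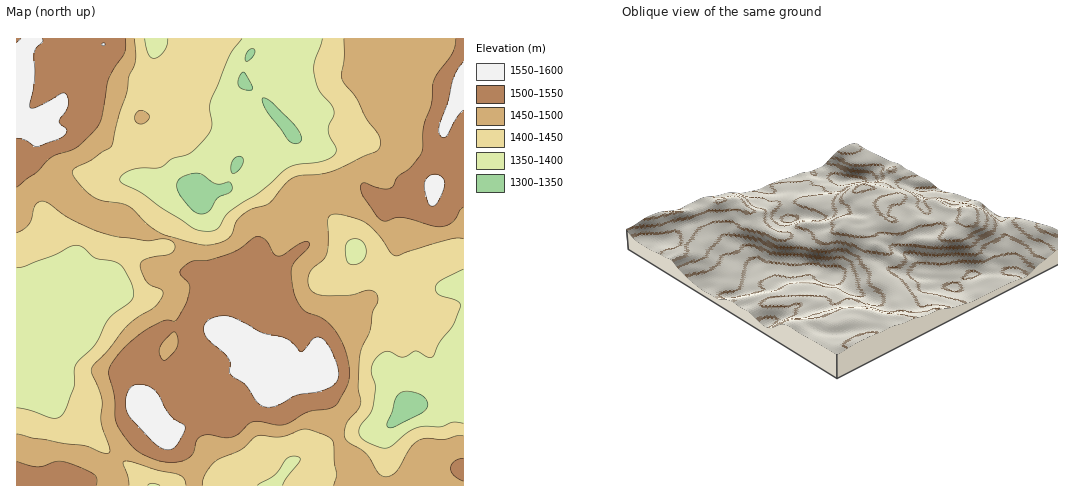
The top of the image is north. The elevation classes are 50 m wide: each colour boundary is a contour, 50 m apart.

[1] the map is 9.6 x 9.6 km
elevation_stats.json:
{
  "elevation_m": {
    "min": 1330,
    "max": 1590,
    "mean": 1460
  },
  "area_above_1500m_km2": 24.9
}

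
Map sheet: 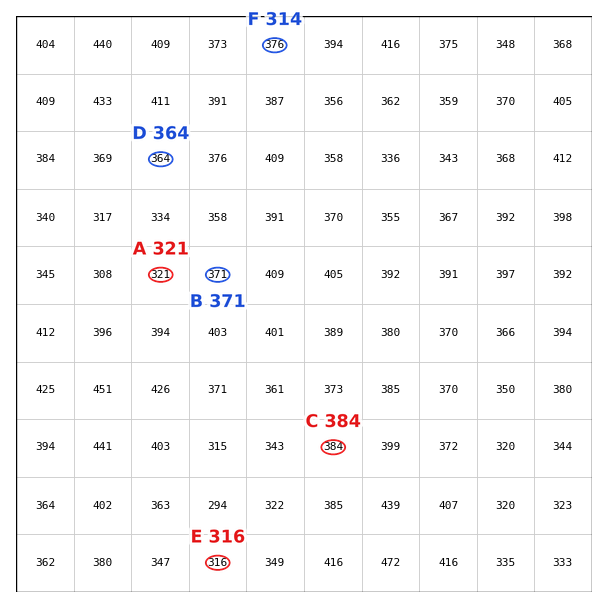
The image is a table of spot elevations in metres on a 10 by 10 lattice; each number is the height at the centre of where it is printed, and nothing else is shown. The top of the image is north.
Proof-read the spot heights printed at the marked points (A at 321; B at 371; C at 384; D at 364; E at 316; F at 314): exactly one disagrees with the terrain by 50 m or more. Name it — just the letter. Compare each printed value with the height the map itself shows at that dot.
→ F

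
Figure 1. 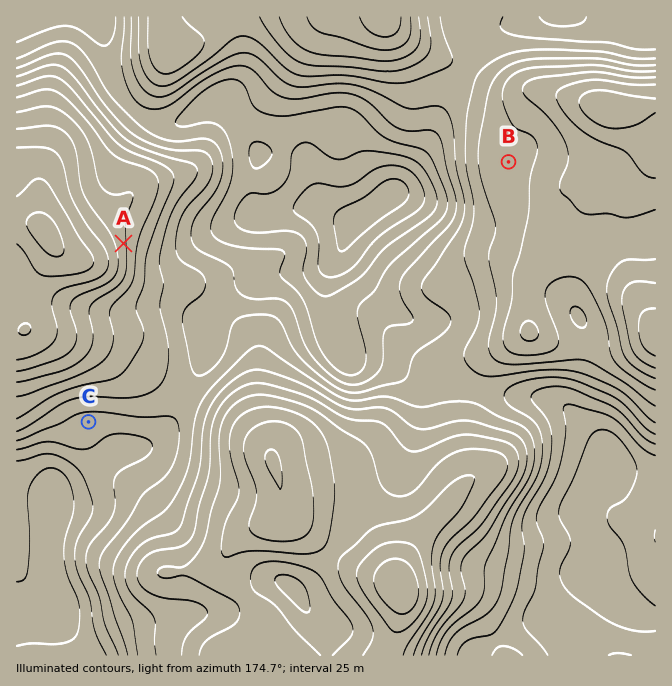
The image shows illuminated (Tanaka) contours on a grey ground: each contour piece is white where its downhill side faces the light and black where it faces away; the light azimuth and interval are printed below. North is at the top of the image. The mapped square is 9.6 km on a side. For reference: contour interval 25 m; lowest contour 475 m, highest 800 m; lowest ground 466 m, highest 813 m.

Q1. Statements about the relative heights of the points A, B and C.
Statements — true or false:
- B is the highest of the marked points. false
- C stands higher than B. true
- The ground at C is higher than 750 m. false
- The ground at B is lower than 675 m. true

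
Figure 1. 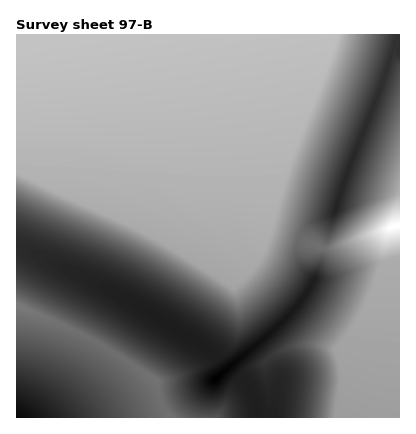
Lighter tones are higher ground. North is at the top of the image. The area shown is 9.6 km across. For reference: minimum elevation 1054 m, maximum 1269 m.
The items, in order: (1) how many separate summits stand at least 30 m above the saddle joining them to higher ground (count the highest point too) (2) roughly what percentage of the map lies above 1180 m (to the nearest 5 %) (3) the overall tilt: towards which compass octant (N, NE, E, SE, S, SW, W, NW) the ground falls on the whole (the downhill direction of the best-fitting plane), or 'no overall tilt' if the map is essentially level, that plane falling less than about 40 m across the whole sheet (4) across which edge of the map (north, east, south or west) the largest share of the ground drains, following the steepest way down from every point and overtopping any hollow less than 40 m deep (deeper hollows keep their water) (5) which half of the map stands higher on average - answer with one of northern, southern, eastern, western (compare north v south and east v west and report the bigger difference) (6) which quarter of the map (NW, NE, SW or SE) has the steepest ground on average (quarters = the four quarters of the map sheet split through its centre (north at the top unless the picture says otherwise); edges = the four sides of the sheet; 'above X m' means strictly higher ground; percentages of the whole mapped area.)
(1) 3 summits rise at least 30 m above their surroundings.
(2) Roughly 50 % of the ground is higher than 1180 m.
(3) The general tilt is down to the south (the land rises towards the north).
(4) The largest share of the runoff leaves by the southern edge.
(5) Taken as a whole, the northern half is higher than the southern.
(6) The steepest ground, on average, is in the south-east quarter.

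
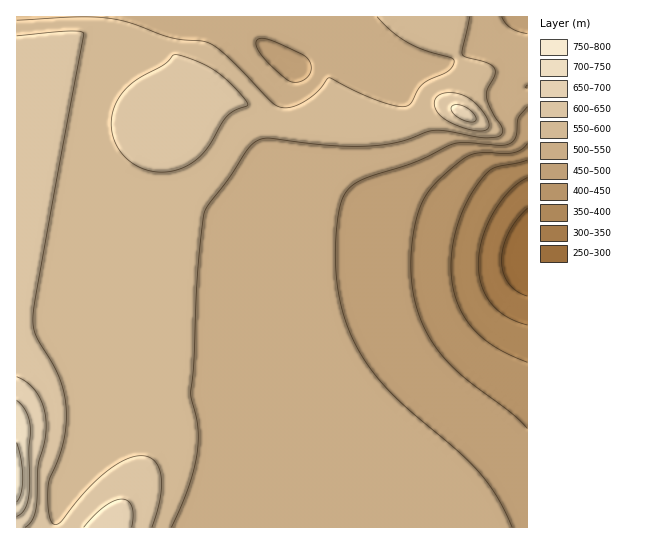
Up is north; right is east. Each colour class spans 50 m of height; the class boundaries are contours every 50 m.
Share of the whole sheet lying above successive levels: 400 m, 95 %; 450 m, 91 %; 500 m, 80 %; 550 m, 43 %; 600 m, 14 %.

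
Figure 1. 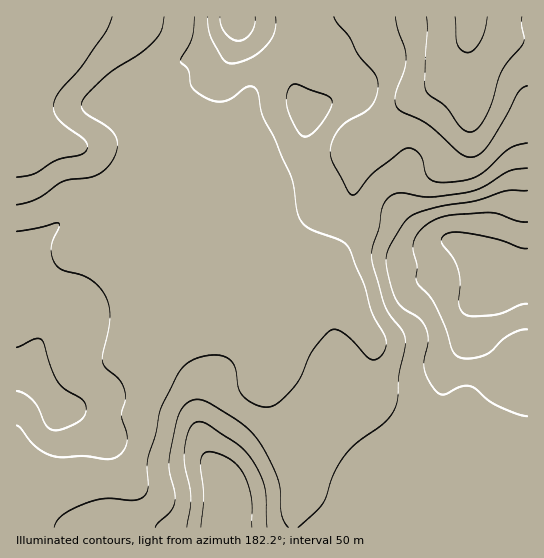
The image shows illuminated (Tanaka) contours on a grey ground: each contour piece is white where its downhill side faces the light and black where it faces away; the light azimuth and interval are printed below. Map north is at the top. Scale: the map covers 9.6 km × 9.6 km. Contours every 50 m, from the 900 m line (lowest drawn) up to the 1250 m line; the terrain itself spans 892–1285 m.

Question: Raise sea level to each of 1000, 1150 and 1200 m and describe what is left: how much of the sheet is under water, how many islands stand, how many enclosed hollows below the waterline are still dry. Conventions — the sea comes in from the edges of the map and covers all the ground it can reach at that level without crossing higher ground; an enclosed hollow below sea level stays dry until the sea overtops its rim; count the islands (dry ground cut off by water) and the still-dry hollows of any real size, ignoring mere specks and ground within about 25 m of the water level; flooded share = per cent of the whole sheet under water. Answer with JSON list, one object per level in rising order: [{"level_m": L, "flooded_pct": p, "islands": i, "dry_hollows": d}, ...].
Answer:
[{"level_m": 1000, "flooded_pct": 12, "islands": 0, "dry_hollows": 0}, {"level_m": 1150, "flooded_pct": 88, "islands": 0, "dry_hollows": 0}, {"level_m": 1200, "flooded_pct": 94, "islands": 0, "dry_hollows": 0}]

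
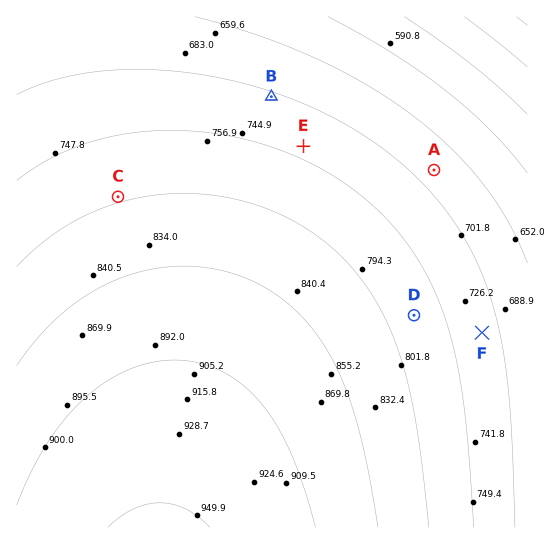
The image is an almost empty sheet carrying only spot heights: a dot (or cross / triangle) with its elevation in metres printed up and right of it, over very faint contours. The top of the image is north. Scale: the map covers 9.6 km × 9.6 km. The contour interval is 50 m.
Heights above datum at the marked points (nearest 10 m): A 680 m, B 700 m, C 800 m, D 780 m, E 740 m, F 720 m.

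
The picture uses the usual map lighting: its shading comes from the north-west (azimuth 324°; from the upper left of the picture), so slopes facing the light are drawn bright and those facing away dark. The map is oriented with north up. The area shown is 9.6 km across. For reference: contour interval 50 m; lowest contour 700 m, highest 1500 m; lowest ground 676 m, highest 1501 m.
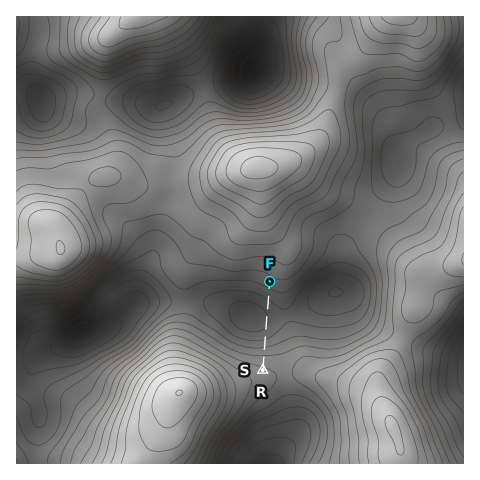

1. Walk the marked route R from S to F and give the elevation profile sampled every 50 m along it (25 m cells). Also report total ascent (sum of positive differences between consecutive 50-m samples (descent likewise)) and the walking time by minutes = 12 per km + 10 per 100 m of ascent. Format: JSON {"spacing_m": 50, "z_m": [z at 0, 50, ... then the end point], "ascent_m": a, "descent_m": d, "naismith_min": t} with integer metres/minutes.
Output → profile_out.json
{"spacing_m": 50, "z_m": [1109, 1102, 1094, 1085, 1075, 1064, 1052, 1039, 1025, 1011, 996, 981, 967, 953, 940, 929, 919, 910, 904, 899, 896, 894, 895, 897, 901, 906, 912, 919, 928, 936, 946, 956, 966, 977, 988, 998, 1008, 1018, 1028, 1029], "ascent_m": 134, "descent_m": 215, "naismith_min": 36}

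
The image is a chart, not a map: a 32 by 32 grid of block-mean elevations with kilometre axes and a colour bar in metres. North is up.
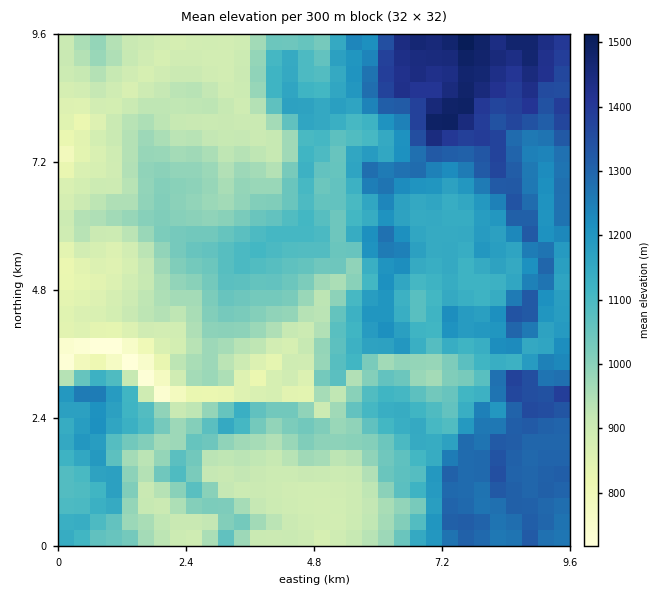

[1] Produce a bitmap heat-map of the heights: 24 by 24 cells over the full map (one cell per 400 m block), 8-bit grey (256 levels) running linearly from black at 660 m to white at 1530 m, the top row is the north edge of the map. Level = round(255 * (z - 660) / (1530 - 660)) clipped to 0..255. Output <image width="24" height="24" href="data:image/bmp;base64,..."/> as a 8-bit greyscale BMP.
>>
<image width="24" height="24" href="data:image/bmp;base64,Qk12BgAAAAAAADYEAAAoAAAAGAAAABgAAAABAAgAAAAAAEACAAATCwAAEwsAAAABAAAAAAAAAAAAAAEBAQACAgIAAwMDAAQEBAAFBQUABgYGAAcHBwAICAgACQkJAAoKCgALCwsADAwMAA0NDQAODg4ADw8PABAQEAAREREAEhISABMTEwAUFBQAFRUVABYWFgAXFxcAGBgYABkZGQAaGhoAGxsbABwcHAAdHR0AHh4eAB8fHwAgICAAISEhACIiIgAjIyMAJCQkACUlJQAmJiYAJycnACgoKAApKSkAKioqACsrKwAsLCwALS0tAC4uLgAvLy8AMDAwADExMQAyMjIAMzMzADQ0NAA1NTUANjY2ADc3NwA4ODgAOTk5ADo6OgA7OzsAPDw8AD09PQA+Pj4APz8/AEBAQABBQUEAQkJCAENDQwBEREQARUVFAEZGRgBHR0cASEhIAElJSQBKSkoAS0tLAExMTABNTU0ATk5OAE9PTwBQUFAAUVFRAFJSUgBTU1MAVFRUAFVVVQBWVlYAV1dXAFhYWABZWVkAWlpaAFtbWwBcXFwAXV1dAF5eXgBfX18AYGBgAGFhYQBiYmIAY2NjAGRkZABlZWUAZmZmAGdnZwBoaGgAaWlpAGpqagBra2sAbGxsAG1tbQBubm4Ab29vAHBwcABxcXEAcnJyAHNzcwB0dHQAdXV1AHZ2dgB3d3cAeHh4AHl5eQB6enoAe3t7AHx8fAB9fX0Afn5+AH9/fwCAgIAAgYGBAIKCggCDg4MAhISEAIWFhQCGhoYAh4eHAIiIiACJiYkAioqKAIuLiwCMjIwAjY2NAI6OjgCPj48AkJCQAJGRkQCSkpIAk5OTAJSUlACVlZUAlpaWAJeXlwCYmJgAmZmZAJqamgCbm5sAnJycAJ2dnQCenp4An5+fAKCgoAChoaEAoqKiAKOjowCkpKQApaWlAKampgCnp6cAqKioAKmpqQCqqqoAq6urAKysrACtra0Arq6uAK+vrwCwsLAAsbGxALKysgCzs7MAtLS0ALW1tQC2trYAt7e3ALi4uAC5ubkAurq6ALu7uwC8vLwAvb29AL6+vgC/v78AwMDAAMHBwQDCwsIAw8PDAMTExADFxcUAxsbGAMfHxwDIyMgAycnJAMrKygDLy8sAzMzMAM3NzQDOzs4Az8/PANDQ0ADR0dEA0tLSANPT0wDU1NQA1dXVANbW1gDX19cA2NjYANnZ2QDa2toA29vbANzc3ADd3d0A3t7eAN/f3wDg4OAA4eHhAOLi4gDj4+MA5OTkAOXl5QDm5uYA5+fnAOjo6ADp6ekA6urqAOvr6wDs7OwA7e3tAO7u7gDv7+8A8PDwAPHx8QDy8vIA8/PzAPT09AD19fUA9vb2APf39wD4+PgA+fn5APr6+gD7+/sA/Pz8AP39/QD+/v4A////AI5+cWdUSEZlZktKR0FHT19/nLe9sre8soSGhVlNTVVfaFRIRENFS1hok767tLu+tX2Bk2BLXndcSUdGRERFTGZ5lbq1vr69u36NlFthfmNJTUpIS0tIU3R4k7u3xry8v46de19WZXFXVFFSYV1YZHGDjam2wr66u5CgkoVzXWuBf2dhbWZhb4KNh4WussC+vJufmIRkPkRZd25oWEdogIuIfniaoMPLzIGknWUZMUlINTE6OGlWcYB2ZHR2tNfBxSE2LxUiSVtYRjg+RGiAaF5gWmd8jJiqqR8bFiU0QFRcVU9BSWOAk5qXfZCMnqeQnzk9PEZNSlloZ2BZTFiDmp+Hg6OdoMGrljY5QElSWFxvcGxrX1J2lpmAgpOLkLq4ljA1OkRRYGZ0enZ1bF5dfqCLh4yHipS1mDQ+OkNWaHF3gIF8endti6ifjY2PmZO1nkVLRE9ibHBzeoGDgnx7nrKbjo2Wl6m1o0hSWV5nZWNhZ3B2gnd5i56Qj4yUnsKqsEBHTVRlZGFaX2JofnGAmKuXl5Gds8OprzZAQ1ZjYmFYW1hfhHKDr7GzraS1zL2pryo7RFVfWFlQUExQfXyAlJKsx8HE0LiqtDI7SFRXTkxJSklZg4aBgJm37efdzsC3yDg7QkxPTU1NRlaDlpKVnLrH6PTmz9fQ0UFIRz9HTk9HRmeQh4WbrtXi2+ju4Nrby0pVUkhARUVCRmeOgnyeqdbk5efy6OHo1EtdVklEQUNDRWF2d3OgpNHq6fD35+7p2w=="/>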